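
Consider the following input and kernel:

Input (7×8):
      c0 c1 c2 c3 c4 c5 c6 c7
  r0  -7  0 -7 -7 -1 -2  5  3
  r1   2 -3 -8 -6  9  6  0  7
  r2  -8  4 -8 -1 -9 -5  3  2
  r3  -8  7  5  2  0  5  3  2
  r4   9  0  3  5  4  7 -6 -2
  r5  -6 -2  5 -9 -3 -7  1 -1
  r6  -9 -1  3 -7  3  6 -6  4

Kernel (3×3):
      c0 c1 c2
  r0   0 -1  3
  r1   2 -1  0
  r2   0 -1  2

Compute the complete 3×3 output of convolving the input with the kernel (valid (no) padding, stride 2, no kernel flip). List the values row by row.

-34 -23 40
-45 -15 -10
6 39 -42

Output[0,0]: The receptive field on the input at this output position is [-7 0 -7 / 2 -3 -8 / -8 4 -8]. Elementwise product with the kernel and sum: 0·-1 + -7·3 + 2·2 + -3·-1 + 4·-1 + -8·2.
Output[0,1]: The receptive field on the input at this output position is [-7 -7 -1 / -8 -6 9 / -8 -1 -9]. Elementwise product with the kernel and sum: -7·-1 + -1·3 + -8·2 + -6·-1 + -1·-1 + -9·2.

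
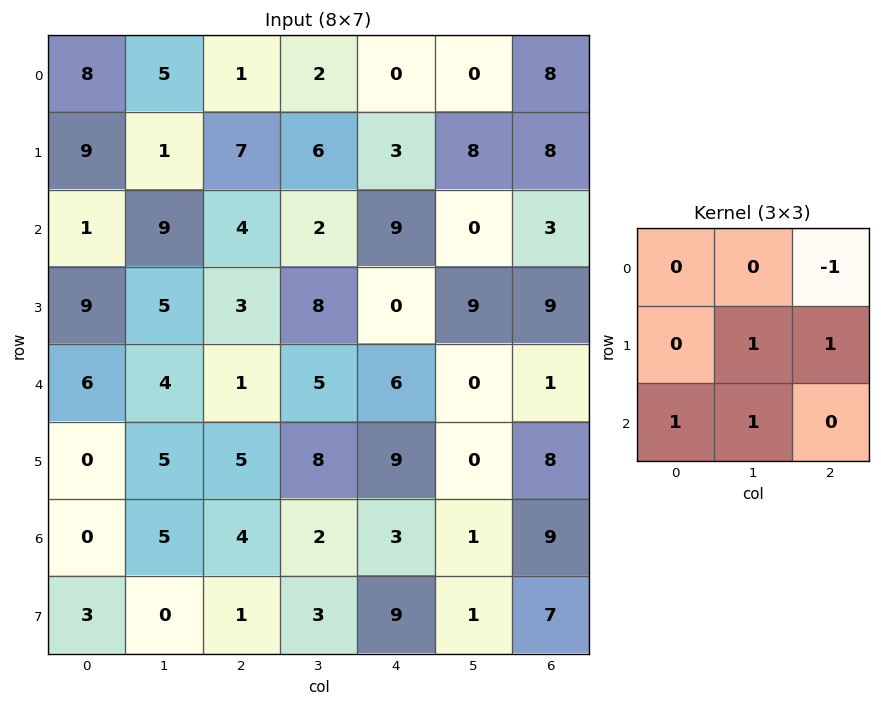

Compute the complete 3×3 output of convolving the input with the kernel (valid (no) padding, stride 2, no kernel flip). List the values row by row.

17 15 17
14 5 21
14 17 11

Output[0,0]: The receptive field on the input at this output position is [8 5 1 / 9 1 7 / 1 9 4]. Elementwise product with the kernel and sum: 1·-1 + 1·1 + 7·1 + 1·1 + 9·1.
Output[0,1]: The receptive field on the input at this output position is [1 2 0 / 7 6 3 / 4 2 9]. Elementwise product with the kernel and sum: 0·-1 + 6·1 + 3·1 + 4·1 + 2·1.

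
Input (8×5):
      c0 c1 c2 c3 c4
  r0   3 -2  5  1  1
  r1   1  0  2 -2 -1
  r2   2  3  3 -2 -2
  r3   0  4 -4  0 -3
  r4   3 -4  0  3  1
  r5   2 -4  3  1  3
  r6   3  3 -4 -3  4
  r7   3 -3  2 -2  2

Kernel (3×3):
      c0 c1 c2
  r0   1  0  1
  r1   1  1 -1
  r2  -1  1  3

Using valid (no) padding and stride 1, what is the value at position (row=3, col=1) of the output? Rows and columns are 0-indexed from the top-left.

7

The receptive field on the input at this output position is [4 -4 0 / -4 0 3 / -4 3 1]. Elementwise product with the kernel and sum: 4·1 + 0·1 + -4·1 + 0·1 + 3·-1 + -4·-1 + 3·1 + 1·3.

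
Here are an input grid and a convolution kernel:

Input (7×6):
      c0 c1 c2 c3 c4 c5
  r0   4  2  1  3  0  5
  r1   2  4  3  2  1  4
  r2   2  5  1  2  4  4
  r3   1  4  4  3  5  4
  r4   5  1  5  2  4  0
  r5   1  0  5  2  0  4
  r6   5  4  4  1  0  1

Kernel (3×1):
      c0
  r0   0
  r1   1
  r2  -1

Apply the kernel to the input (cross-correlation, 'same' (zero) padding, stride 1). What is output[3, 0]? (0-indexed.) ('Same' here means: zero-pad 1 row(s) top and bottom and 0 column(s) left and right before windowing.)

-4

The receptive field on the zero-padded input at this output position is [2 / 1 / 5]. Elementwise product with the kernel and sum: 1·1 + 5·-1.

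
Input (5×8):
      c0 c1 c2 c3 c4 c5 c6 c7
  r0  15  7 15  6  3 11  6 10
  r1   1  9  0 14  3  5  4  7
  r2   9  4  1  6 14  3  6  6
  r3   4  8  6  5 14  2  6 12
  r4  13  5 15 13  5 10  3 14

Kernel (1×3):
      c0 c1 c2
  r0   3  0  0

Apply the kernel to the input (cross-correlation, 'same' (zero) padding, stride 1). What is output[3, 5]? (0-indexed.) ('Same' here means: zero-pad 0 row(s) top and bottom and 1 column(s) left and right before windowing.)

The receptive field on the zero-padded input at this output position is [14 2 6]. Elementwise product with the kernel and sum: 14·3.

42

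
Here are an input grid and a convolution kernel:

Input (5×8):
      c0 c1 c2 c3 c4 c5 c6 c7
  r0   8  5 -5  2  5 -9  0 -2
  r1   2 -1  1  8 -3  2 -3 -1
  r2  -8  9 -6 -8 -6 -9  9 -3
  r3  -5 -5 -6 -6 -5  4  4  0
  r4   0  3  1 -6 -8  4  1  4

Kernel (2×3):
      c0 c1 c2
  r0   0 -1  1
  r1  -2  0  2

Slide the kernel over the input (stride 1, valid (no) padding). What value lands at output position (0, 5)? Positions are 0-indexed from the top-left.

-8

The receptive field on the input at this output position is [-9 0 -2 / 2 -3 -1]. Elementwise product with the kernel and sum: 0·-1 + -2·1 + 2·-2 + -1·2.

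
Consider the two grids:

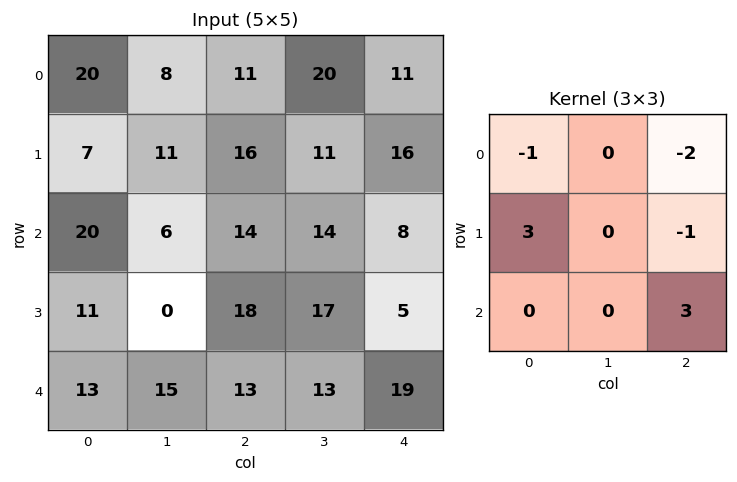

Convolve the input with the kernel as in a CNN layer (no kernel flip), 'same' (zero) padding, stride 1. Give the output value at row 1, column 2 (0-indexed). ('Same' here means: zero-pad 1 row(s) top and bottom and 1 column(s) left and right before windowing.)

16

The receptive field on the zero-padded input at this output position is [8 11 20 / 11 16 11 / 6 14 14]. Elementwise product with the kernel and sum: 8·-1 + 20·-2 + 11·3 + 11·-1 + 14·3.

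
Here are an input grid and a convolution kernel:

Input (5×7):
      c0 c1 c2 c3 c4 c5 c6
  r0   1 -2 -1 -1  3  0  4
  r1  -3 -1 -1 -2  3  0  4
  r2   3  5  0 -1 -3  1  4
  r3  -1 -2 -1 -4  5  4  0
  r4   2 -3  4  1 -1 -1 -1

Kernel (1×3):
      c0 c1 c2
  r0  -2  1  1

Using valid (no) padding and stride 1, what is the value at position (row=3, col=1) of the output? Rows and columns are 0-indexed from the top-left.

-1

The receptive field on the input at this output position is [-2 -1 -4]. Elementwise product with the kernel and sum: -2·-2 + -1·1 + -4·1.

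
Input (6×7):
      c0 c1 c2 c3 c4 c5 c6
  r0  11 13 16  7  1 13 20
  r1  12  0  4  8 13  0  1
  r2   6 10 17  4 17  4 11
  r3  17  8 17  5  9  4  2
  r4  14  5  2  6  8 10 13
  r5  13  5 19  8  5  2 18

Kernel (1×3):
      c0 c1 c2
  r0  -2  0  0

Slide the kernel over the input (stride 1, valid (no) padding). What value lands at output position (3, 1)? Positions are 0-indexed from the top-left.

-16

The receptive field on the input at this output position is [8 17 5]. Elementwise product with the kernel and sum: 8·-2.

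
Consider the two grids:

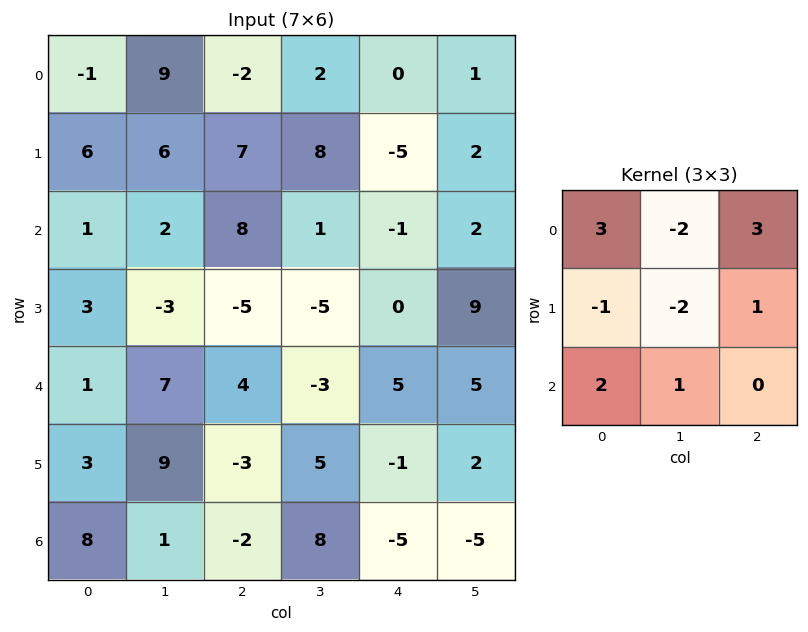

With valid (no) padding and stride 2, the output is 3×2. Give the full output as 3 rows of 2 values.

Output[0,0]: The receptive field on the input at this output position is [-1 9 -2 / 6 6 7 / 1 2 8]. Elementwise product with the kernel and sum: -1·3 + 9·-2 + -2·3 + 6·-1 + 6·-2 + 7·1 + 1·2 + 2·1.
Output[0,1]: The receptive field on the input at this output position is [-2 2 0 / 7 8 -5 / 8 1 -1]. Elementwise product with the kernel and sum: -2·3 + 2·-2 + 0·3 + 7·-1 + 8·-2 + -5·1 + 8·2 + 1·1.

-34 -21
30 39
-6 29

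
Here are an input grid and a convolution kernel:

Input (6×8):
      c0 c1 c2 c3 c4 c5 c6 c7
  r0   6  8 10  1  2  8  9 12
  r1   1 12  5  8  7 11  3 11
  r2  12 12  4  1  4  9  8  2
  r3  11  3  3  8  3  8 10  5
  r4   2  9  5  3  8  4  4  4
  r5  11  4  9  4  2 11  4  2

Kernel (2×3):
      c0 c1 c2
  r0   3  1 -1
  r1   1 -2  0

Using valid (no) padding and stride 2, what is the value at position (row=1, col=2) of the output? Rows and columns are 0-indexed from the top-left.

The receptive field on the input at this output position is [4 9 8 / 3 8 10]. Elementwise product with the kernel and sum: 4·3 + 9·1 + 8·-1 + 3·1 + 8·-2.

0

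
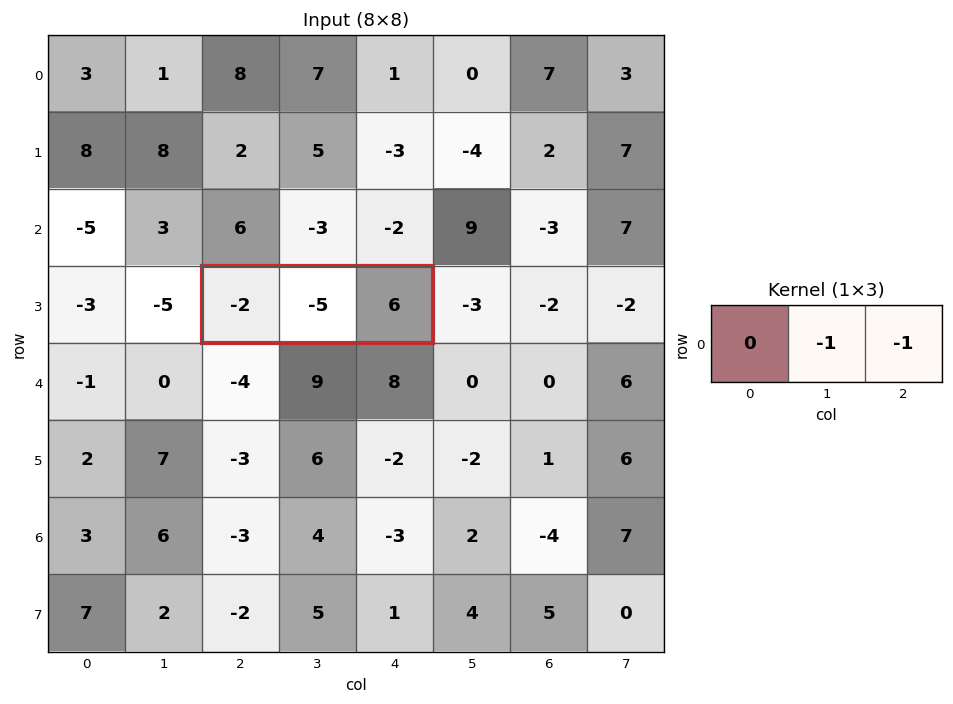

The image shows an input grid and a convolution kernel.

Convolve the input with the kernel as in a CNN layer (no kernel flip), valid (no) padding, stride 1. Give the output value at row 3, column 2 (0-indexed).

-1

The receptive field on the input at this output position is [-2 -5 6]. Elementwise product with the kernel and sum: -5·-1 + 6·-1.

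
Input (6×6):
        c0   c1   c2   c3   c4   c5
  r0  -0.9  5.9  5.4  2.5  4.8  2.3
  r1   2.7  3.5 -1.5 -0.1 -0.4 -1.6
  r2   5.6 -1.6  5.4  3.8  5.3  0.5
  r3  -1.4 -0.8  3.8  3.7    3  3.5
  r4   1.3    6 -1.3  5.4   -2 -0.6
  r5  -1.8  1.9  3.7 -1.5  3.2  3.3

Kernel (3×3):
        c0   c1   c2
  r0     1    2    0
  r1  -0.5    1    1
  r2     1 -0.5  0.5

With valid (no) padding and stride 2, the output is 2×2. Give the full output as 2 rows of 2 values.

20.65 16.8
3.75 12.8

Output[0,0]: The receptive field on the input at this output position is [-0.9 5.9 5.4 / 2.7 3.5 -1.5 / 5.6 -1.6 5.4]. Elementwise product with the kernel and sum: -0.9·1 + 5.9·2 + 2.7·-0.5 + 3.5·1 + -1.5·1 + 5.6·1 + -1.6·-0.5 + 5.4·0.5.
Output[0,1]: The receptive field on the input at this output position is [5.4 2.5 4.8 / -1.5 -0.1 -0.4 / 5.4 3.8 5.3]. Elementwise product with the kernel and sum: 5.4·1 + 2.5·2 + -1.5·-0.5 + -0.1·1 + -0.4·1 + 5.4·1 + 3.8·-0.5 + 5.3·0.5.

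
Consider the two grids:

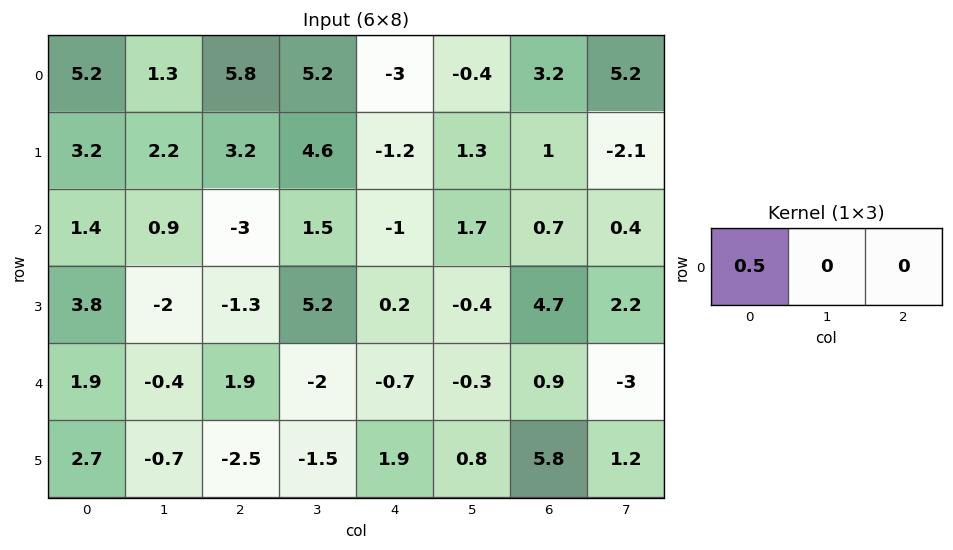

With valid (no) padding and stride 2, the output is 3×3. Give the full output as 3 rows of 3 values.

Output[0,0]: The receptive field on the input at this output position is [5.2 1.3 5.8]. Elementwise product with the kernel and sum: 5.2·0.5.

2.6 2.9 -1.5
0.7 -1.5 -0.5
0.95 0.95 -0.35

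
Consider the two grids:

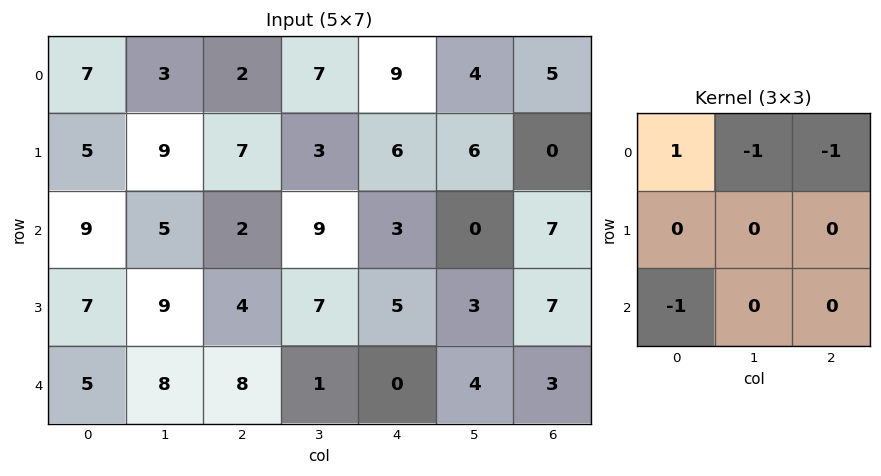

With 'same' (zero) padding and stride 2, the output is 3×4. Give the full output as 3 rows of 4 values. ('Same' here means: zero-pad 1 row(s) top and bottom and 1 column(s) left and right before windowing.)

0 -9 -3 -6
-14 -10 -16 3
-16 -2 -1 -4

Output[0,0]: The receptive field on the zero-padded input at this output position is [0 0 0 / 0 7 3 / 0 5 9]. Elementwise product with the kernel and sum: 0·1 + 0·-1 + 0·-1 + 0·-1.
Output[0,1]: The receptive field on the zero-padded input at this output position is [0 0 0 / 3 2 7 / 9 7 3]. Elementwise product with the kernel and sum: 0·1 + 0·-1 + 0·-1 + 9·-1.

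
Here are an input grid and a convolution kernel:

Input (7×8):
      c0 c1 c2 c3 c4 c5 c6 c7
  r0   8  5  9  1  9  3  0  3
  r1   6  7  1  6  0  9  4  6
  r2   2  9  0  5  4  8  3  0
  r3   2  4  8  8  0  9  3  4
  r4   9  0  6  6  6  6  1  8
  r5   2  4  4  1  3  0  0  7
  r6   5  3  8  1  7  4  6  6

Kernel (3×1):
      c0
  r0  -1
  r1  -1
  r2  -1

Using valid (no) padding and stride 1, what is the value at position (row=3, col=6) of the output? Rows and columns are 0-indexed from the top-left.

-4

The receptive field on the input at this output position is [3 / 1 / 0]. Elementwise product with the kernel and sum: 3·-1 + 1·-1 + 0·-1.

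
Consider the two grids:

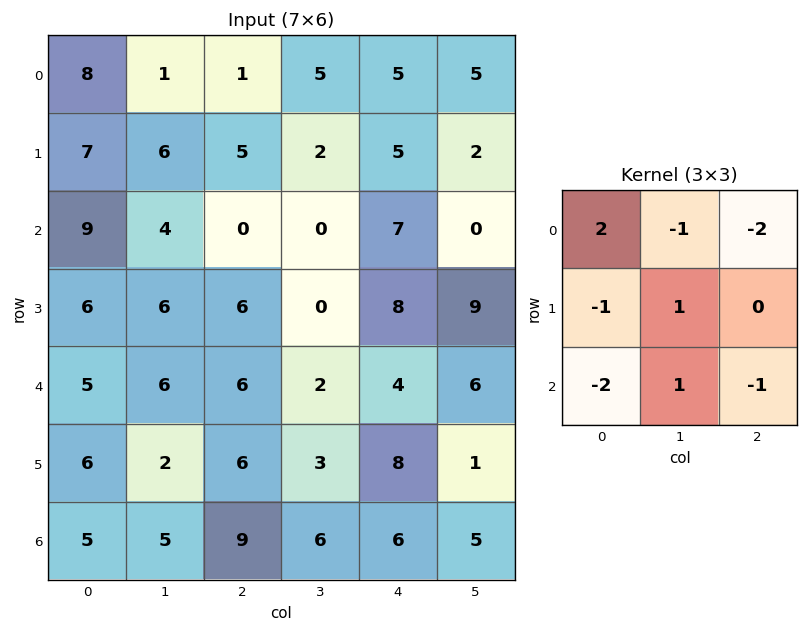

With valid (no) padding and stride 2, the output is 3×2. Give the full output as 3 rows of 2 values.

Output[0,0]: The receptive field on the input at this output position is [8 1 1 / 7 6 5 / 9 4 0]. Elementwise product with the kernel and sum: 8·2 + 1·-1 + 1·-2 + 7·-1 + 6·1 + 9·-2 + 4·1 + 0·-1.
Output[0,1]: The receptive field on the input at this output position is [1 5 5 / 5 2 5 / 0 0 7]. Elementwise product with the kernel and sum: 1·2 + 5·-1 + 5·-2 + 5·-1 + 2·1 + 0·-2 + 0·1 + 7·-1.

-2 -23
4 -34
-26 -19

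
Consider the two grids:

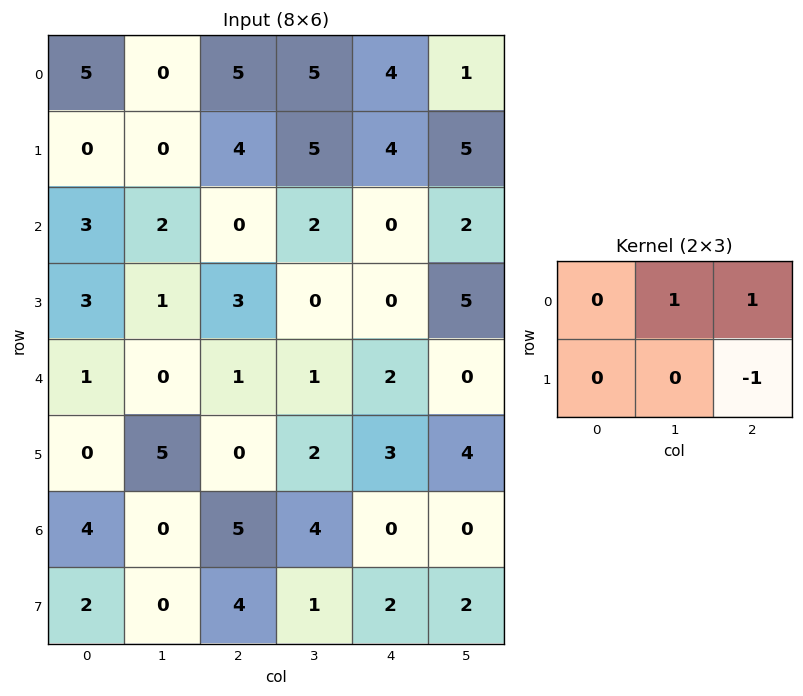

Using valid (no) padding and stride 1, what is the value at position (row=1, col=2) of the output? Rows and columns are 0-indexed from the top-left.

9

The receptive field on the input at this output position is [4 5 4 / 0 2 0]. Elementwise product with the kernel and sum: 5·1 + 4·1 + 0·-1.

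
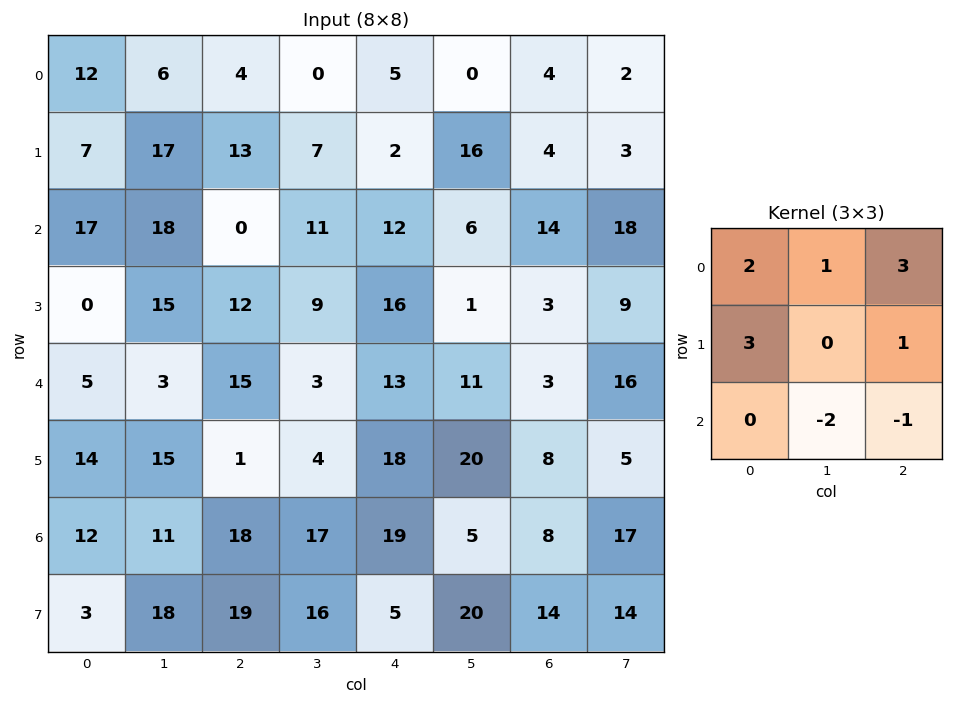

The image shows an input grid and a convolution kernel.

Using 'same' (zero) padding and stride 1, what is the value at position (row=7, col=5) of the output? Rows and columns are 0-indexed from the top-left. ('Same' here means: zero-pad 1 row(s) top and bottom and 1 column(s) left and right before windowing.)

The receptive field on the zero-padded input at this output position is [19 5 8 / 5 20 14 / 0 0 0]. Elementwise product with the kernel and sum: 19·2 + 5·1 + 8·3 + 5·3 + 14·1 + 0·-2 + 0·-1.

96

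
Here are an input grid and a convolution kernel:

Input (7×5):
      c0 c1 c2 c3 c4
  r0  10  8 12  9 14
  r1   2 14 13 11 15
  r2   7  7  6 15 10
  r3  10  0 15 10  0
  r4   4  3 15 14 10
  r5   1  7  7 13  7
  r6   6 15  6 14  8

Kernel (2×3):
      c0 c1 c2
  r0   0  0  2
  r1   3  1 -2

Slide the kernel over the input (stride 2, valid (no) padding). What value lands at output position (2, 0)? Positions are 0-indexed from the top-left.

The receptive field on the input at this output position is [4 3 15 / 1 7 7]. Elementwise product with the kernel and sum: 15·2 + 1·3 + 7·1 + 7·-2.

26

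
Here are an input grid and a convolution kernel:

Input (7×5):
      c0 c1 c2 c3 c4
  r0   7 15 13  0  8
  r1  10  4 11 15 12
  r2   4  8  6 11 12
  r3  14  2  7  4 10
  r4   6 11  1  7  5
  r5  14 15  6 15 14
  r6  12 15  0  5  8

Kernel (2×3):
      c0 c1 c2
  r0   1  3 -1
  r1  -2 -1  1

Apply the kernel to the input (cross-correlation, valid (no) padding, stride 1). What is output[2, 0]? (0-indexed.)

The receptive field on the input at this output position is [4 8 6 / 14 2 7]. Elementwise product with the kernel and sum: 4·1 + 8·3 + 6·-1 + 14·-2 + 2·-1 + 7·1.

-1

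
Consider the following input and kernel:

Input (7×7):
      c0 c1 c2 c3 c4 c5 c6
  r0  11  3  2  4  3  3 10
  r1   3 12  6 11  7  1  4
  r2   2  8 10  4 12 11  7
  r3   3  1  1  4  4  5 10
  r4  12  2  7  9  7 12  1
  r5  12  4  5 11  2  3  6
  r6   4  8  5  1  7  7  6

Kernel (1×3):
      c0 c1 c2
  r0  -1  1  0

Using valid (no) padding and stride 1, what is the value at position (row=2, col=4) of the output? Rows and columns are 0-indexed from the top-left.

-1

The receptive field on the input at this output position is [12 11 7]. Elementwise product with the kernel and sum: 12·-1 + 11·1.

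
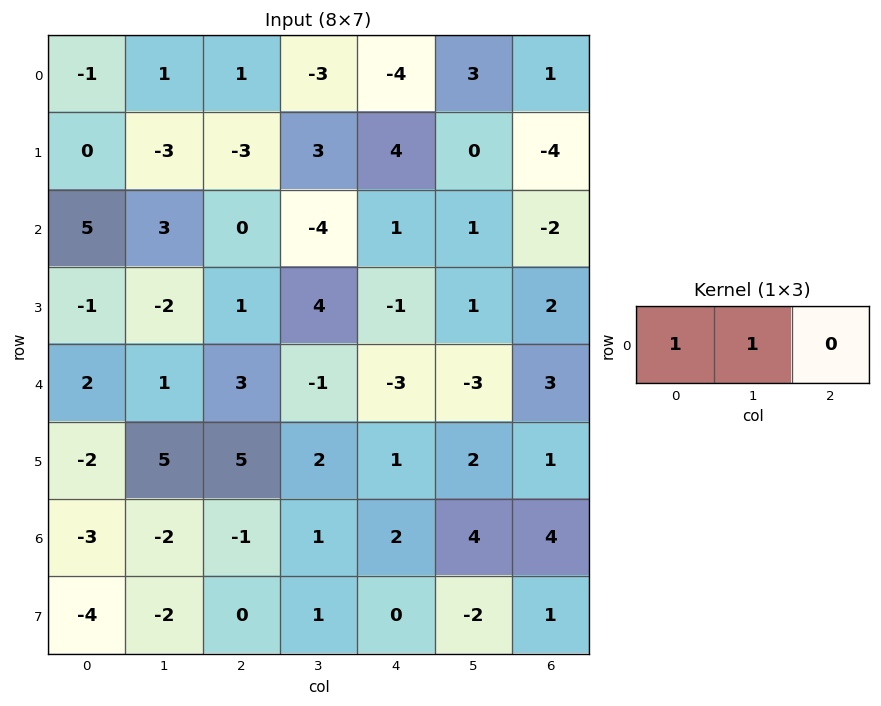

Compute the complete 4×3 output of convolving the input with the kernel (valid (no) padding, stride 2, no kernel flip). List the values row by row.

Output[0,0]: The receptive field on the input at this output position is [-1 1 1]. Elementwise product with the kernel and sum: -1·1 + 1·1.

0 -2 -1
8 -4 2
3 2 -6
-5 0 6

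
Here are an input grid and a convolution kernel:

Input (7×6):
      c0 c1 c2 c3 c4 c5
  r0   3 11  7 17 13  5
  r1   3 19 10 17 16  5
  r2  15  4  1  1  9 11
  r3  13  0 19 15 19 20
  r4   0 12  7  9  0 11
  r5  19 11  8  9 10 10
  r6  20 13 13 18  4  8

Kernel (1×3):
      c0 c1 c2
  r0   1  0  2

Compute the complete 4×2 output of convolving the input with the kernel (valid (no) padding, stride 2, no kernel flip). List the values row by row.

Output[0,0]: The receptive field on the input at this output position is [3 11 7]. Elementwise product with the kernel and sum: 3·1 + 7·2.

17 33
17 19
14 7
46 21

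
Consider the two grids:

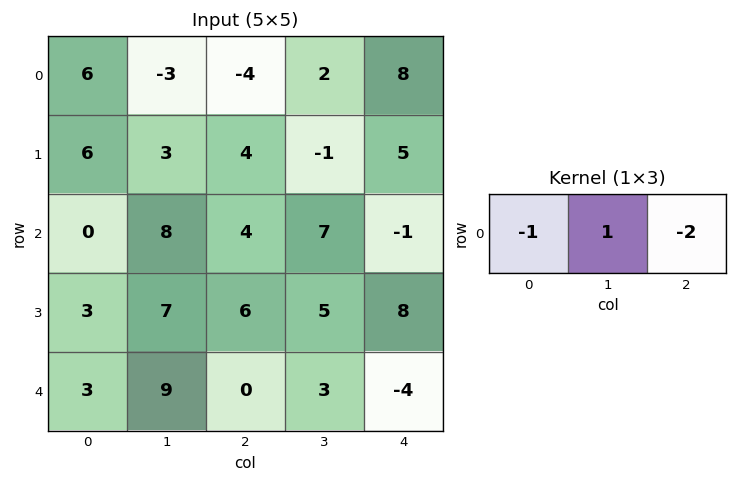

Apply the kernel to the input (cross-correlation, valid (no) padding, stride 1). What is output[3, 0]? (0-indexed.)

The receptive field on the input at this output position is [3 7 6]. Elementwise product with the kernel and sum: 3·-1 + 7·1 + 6·-2.

-8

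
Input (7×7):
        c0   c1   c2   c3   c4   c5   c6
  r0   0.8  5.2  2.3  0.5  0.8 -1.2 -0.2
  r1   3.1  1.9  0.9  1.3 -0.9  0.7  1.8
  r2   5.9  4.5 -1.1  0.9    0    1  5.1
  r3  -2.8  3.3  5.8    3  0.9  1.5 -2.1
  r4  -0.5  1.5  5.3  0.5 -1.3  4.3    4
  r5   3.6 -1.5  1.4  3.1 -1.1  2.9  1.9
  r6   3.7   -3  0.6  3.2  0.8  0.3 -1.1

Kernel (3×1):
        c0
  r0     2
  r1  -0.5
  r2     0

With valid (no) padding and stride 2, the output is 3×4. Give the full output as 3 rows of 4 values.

Output[0,0]: The receptive field on the input at this output position is [0.8 / 3.1 / 5.9]. Elementwise product with the kernel and sum: 0.8·2 + 3.1·-0.5.

0.05 4.15 2.05 -1.3
13.2 -5.1 -0.45 11.25
-2.8 9.9 -2.05 7.05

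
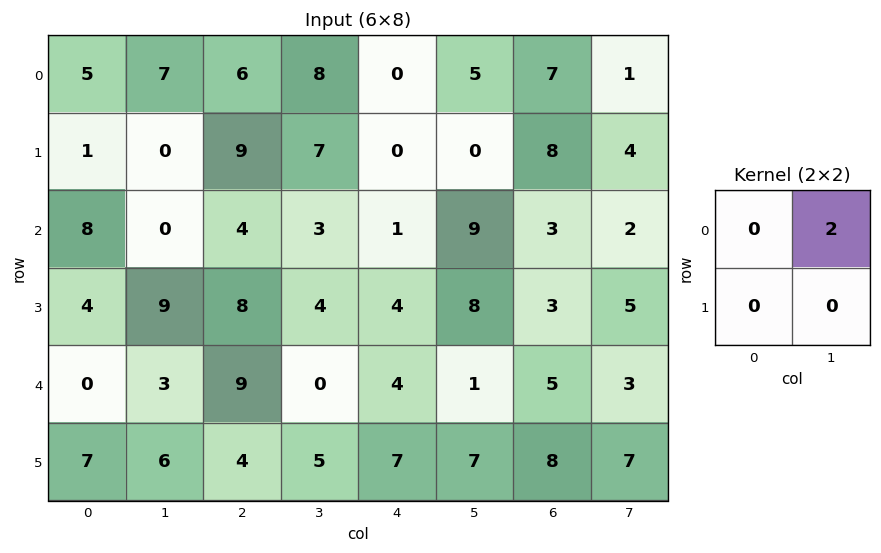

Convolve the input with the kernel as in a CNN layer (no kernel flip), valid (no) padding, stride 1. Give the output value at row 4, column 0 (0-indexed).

6

The receptive field on the input at this output position is [0 3 / 7 6]. Elementwise product with the kernel and sum: 3·2.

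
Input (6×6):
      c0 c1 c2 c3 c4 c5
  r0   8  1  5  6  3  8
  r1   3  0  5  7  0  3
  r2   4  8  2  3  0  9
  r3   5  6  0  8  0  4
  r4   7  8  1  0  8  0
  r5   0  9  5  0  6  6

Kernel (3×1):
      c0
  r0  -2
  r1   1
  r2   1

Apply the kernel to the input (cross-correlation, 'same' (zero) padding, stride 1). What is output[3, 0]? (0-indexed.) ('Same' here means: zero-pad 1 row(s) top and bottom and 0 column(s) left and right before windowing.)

4

The receptive field on the zero-padded input at this output position is [4 / 5 / 7]. Elementwise product with the kernel and sum: 4·-2 + 5·1 + 7·1.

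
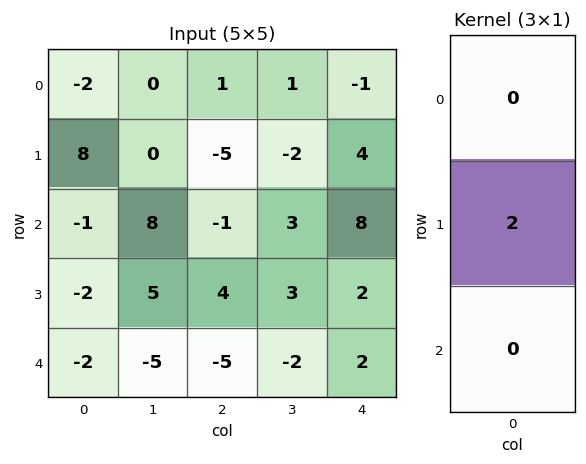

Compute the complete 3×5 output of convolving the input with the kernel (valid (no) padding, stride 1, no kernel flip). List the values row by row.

16 0 -10 -4 8
-2 16 -2 6 16
-4 10 8 6 4

Output[0,0]: The receptive field on the input at this output position is [-2 / 8 / -1]. Elementwise product with the kernel and sum: 8·2.
Output[0,1]: The receptive field on the input at this output position is [0 / 0 / 8]. Elementwise product with the kernel and sum: 0·2.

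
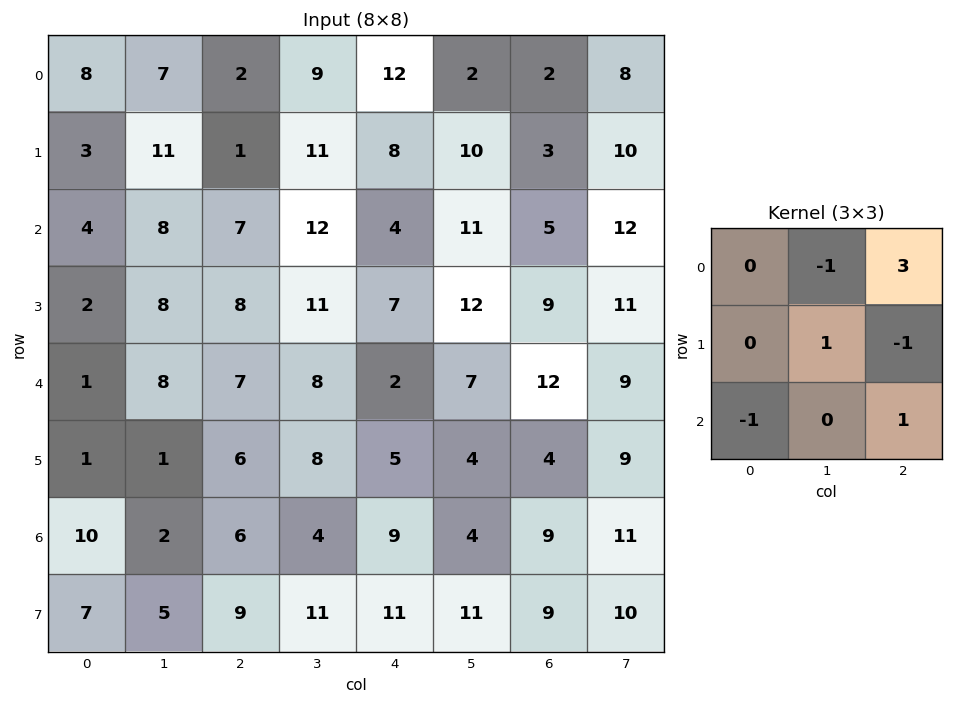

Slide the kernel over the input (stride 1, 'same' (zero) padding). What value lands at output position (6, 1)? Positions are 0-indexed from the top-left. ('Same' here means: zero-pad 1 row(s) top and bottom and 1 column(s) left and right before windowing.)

The receptive field on the zero-padded input at this output position is [1 1 6 / 10 2 6 / 7 5 9]. Elementwise product with the kernel and sum: 1·-1 + 6·3 + 2·1 + 6·-1 + 7·-1 + 9·1.

15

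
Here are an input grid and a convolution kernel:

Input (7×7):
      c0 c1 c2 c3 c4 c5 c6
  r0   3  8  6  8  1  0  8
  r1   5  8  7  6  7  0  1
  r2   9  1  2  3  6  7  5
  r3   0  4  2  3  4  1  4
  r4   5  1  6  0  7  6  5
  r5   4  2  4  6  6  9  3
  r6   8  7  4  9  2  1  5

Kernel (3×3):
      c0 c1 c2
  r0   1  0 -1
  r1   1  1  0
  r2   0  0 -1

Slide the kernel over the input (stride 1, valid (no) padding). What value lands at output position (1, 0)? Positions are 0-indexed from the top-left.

6

The receptive field on the input at this output position is [5 8 7 / 9 1 2 / 0 4 2]. Elementwise product with the kernel and sum: 5·1 + 7·-1 + 9·1 + 1·1 + 2·-1.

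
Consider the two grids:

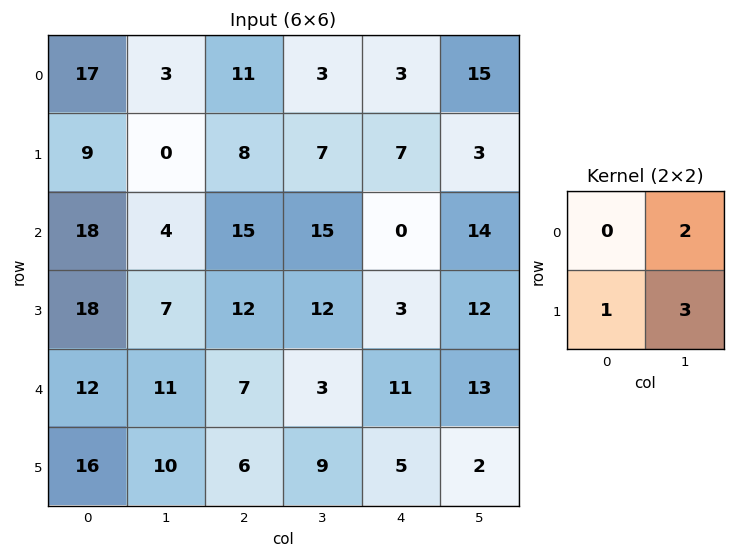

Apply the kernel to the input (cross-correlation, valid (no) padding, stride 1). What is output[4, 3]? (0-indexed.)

46

The receptive field on the input at this output position is [3 11 / 9 5]. Elementwise product with the kernel and sum: 11·2 + 9·1 + 5·3.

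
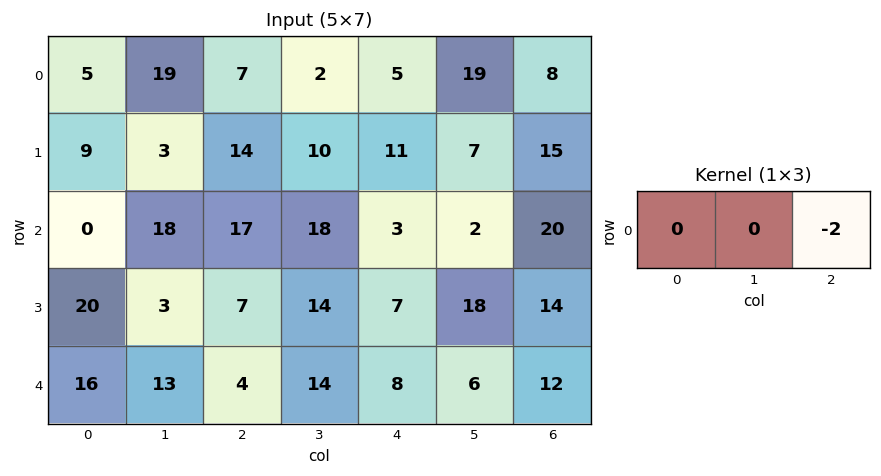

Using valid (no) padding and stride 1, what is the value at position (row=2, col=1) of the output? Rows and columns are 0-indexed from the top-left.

-36

The receptive field on the input at this output position is [18 17 18]. Elementwise product with the kernel and sum: 18·-2.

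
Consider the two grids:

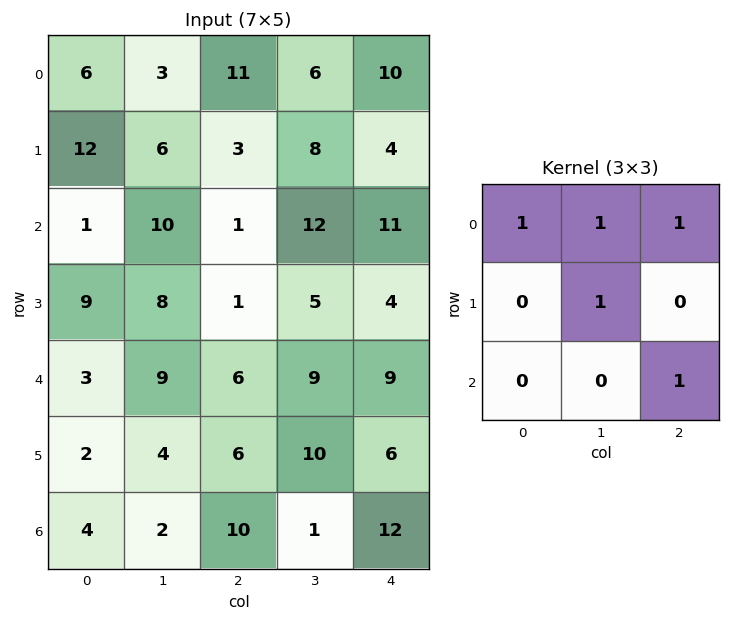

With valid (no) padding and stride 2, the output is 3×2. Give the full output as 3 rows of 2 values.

27 46
26 38
32 46

Output[0,0]: The receptive field on the input at this output position is [6 3 11 / 12 6 3 / 1 10 1]. Elementwise product with the kernel and sum: 6·1 + 3·1 + 11·1 + 6·1 + 1·1.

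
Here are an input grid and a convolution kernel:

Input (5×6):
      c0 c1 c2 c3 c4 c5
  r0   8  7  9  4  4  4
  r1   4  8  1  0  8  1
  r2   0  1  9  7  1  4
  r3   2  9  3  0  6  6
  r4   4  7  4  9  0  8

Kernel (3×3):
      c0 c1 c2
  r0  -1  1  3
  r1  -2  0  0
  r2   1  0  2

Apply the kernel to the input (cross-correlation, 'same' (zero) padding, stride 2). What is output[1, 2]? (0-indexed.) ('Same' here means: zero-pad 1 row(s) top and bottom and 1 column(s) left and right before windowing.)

The receptive field on the zero-padded input at this output position is [0 8 1 / 7 1 4 / 0 6 6]. Elementwise product with the kernel and sum: 0·-1 + 8·1 + 1·3 + 7·-2 + 0·1 + 6·2.

9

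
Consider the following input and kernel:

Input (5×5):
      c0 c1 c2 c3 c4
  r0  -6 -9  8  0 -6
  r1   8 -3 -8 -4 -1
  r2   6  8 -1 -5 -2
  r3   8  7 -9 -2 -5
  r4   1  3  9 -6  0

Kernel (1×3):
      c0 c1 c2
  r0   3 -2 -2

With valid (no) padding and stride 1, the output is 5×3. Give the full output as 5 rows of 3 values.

Output[0,0]: The receptive field on the input at this output position is [-6 -9 8]. Elementwise product with the kernel and sum: -6·3 + -9·-2 + 8·-2.

-16 -43 36
46 15 -14
4 36 11
28 43 -13
-21 3 39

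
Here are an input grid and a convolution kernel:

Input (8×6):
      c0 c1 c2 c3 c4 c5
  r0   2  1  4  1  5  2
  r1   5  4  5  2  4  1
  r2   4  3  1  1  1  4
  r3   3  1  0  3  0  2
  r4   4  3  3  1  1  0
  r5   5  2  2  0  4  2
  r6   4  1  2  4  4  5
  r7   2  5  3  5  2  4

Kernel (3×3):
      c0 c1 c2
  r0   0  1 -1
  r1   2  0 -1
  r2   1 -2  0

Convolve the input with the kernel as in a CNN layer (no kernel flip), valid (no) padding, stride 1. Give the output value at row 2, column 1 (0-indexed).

-4

The receptive field on the input at this output position is [3 1 1 / 1 0 3 / 3 3 1]. Elementwise product with the kernel and sum: 1·1 + 1·-1 + 1·2 + 3·-1 + 3·1 + 3·-2.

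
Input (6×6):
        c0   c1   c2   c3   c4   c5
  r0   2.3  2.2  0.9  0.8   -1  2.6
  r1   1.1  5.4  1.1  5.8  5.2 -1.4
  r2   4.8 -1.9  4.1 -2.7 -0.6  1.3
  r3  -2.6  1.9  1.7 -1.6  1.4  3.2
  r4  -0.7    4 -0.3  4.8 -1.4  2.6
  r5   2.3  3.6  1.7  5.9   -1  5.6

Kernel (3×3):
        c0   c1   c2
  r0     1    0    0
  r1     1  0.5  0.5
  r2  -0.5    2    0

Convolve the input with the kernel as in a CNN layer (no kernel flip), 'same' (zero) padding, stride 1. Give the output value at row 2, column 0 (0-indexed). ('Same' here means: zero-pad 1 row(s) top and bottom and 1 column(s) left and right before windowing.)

-3.75

The receptive field on the zero-padded input at this output position is [0 1.1 5.4 / 0 4.8 -1.9 / 0 -2.6 1.9]. Elementwise product with the kernel and sum: 0·1 + 0·1 + 4.8·0.5 + -1.9·0.5 + 0·-0.5 + -2.6·2.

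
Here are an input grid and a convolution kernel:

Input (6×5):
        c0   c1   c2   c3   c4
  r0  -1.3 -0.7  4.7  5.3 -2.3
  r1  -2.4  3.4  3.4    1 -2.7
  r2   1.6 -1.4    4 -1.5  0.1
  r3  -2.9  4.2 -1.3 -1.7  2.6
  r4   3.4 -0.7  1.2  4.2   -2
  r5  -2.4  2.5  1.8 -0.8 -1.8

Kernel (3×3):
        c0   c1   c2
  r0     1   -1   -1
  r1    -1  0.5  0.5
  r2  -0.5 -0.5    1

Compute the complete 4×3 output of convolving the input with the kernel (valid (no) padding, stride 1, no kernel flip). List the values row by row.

Output[0,0]: The receptive field on the input at this output position is [-1.3 -0.7 4.7 / -2.4 3.4 3.4 / 1.6 -1.4 4]. Elementwise product with the kernel and sum: -1.3·1 + -0.7·-1 + 4.7·-1 + -2.4·-1 + 3.4·0.5 + 3.4·0.5 + 1.6·-0.5 + -1.4·-0.5 + 4·1.
Output[0,1]: The receptive field on the input at this output position is [-0.7 4.7 5.3 / 3.4 3.4 1 / -1.4 4 -1.5]. Elementwise product with the kernel and sum: -0.7·1 + 4.7·-1 + 5.3·-1 + 3.4·-1 + 3.4·0.5 + 1·0.5 + -1.4·-0.5 + 4·-0.5 + -1.5·1.

4.4 -14.7 -3.7
-11.45 -1.5 4.5
3.2 -5.65 2.45
-7.2 7.65 -4.6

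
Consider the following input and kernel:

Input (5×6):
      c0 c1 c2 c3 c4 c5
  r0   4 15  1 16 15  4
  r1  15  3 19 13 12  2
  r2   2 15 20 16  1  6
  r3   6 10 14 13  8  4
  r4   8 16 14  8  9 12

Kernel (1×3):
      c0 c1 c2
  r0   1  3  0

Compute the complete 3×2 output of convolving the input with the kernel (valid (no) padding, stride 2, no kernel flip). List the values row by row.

Output[0,0]: The receptive field on the input at this output position is [4 15 1]. Elementwise product with the kernel and sum: 4·1 + 15·3.

49 49
47 68
56 38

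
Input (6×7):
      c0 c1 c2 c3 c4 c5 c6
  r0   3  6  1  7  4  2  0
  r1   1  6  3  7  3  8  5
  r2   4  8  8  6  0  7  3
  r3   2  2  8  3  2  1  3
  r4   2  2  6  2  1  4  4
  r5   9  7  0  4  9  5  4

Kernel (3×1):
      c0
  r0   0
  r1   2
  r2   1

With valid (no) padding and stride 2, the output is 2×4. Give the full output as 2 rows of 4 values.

6 14 6 13
6 22 5 10

Output[0,0]: The receptive field on the input at this output position is [3 / 1 / 4]. Elementwise product with the kernel and sum: 1·2 + 4·1.
Output[0,1]: The receptive field on the input at this output position is [1 / 3 / 8]. Elementwise product with the kernel and sum: 3·2 + 8·1.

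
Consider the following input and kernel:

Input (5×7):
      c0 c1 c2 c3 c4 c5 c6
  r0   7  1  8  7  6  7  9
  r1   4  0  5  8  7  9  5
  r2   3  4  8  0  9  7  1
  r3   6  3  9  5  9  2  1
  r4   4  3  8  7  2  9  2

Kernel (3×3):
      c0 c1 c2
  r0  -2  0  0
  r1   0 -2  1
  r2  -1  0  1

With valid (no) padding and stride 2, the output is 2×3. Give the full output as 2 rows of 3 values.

Output[0,0]: The receptive field on the input at this output position is [7 1 8 / 4 0 5 / 3 4 8]. Elementwise product with the kernel and sum: 7·-2 + 0·-2 + 5·1 + 3·-1 + 8·1.

-4 -24 -33
1 -23 -21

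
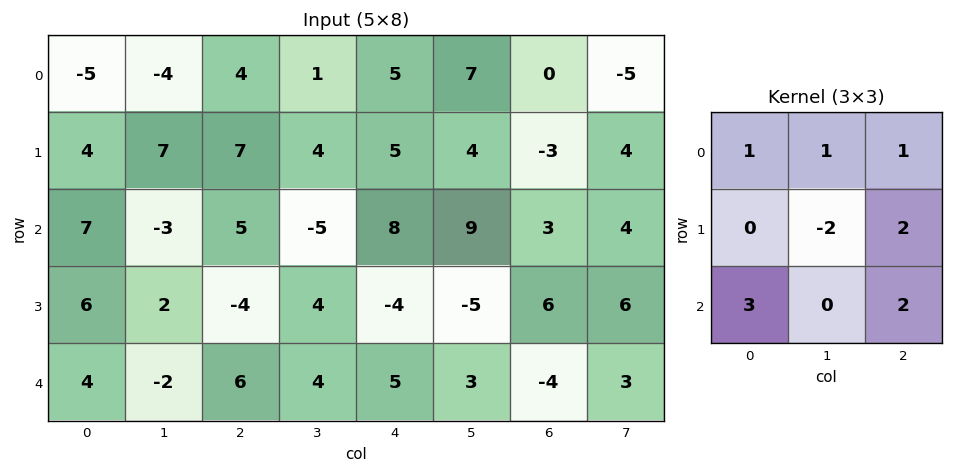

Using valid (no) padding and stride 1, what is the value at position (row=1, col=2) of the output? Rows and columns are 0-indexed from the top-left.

22

The receptive field on the input at this output position is [7 4 5 / 5 -5 8 / -4 4 -4]. Elementwise product with the kernel and sum: 7·1 + 4·1 + 5·1 + -5·-2 + 8·2 + -4·3 + -4·2.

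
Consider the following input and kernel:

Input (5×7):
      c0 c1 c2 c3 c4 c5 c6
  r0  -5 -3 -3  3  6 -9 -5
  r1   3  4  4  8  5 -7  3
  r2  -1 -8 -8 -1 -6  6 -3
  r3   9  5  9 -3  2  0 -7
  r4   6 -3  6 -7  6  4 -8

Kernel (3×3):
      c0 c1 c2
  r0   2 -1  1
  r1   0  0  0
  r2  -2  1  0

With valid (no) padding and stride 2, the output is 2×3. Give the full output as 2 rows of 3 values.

Output[0,0]: The receptive field on the input at this output position is [-5 -3 -3 / 3 4 4 / -1 -8 -8]. Elementwise product with the kernel and sum: -5·2 + -3·-1 + -3·1 + -1·-2 + -8·1.
Output[0,1]: The receptive field on the input at this output position is [-3 3 6 / 4 8 5 / -8 -1 -6]. Elementwise product with the kernel and sum: -3·2 + 3·-1 + 6·1 + -8·-2 + -1·1.

-16 12 34
-17 -40 -29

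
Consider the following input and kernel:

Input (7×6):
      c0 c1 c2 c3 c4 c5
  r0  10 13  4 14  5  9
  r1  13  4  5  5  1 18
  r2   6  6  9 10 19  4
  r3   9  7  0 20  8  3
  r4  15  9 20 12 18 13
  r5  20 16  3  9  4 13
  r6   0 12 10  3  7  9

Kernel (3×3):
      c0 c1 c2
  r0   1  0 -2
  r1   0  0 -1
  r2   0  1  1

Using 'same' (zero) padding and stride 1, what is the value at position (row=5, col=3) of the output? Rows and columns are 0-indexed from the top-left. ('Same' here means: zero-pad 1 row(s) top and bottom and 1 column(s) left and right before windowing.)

-10

The receptive field on the zero-padded input at this output position is [20 12 18 / 3 9 4 / 10 3 7]. Elementwise product with the kernel and sum: 20·1 + 18·-2 + 4·-1 + 3·1 + 7·1.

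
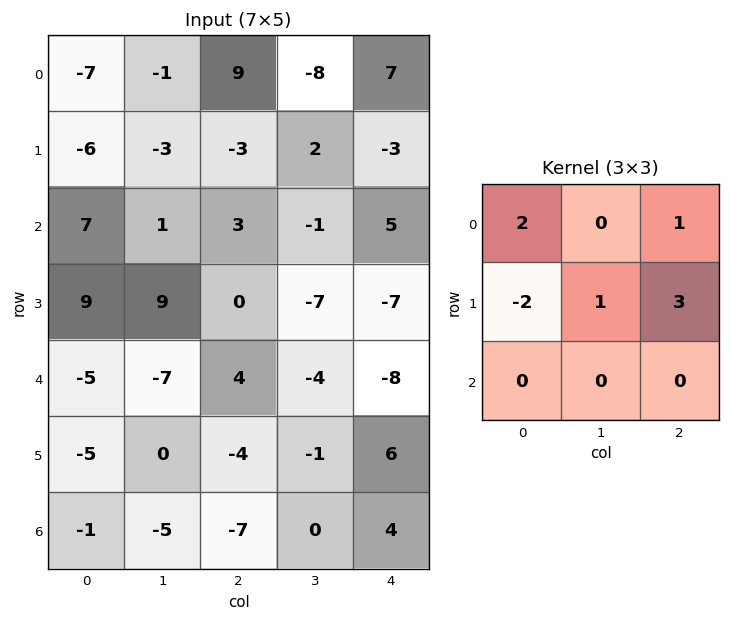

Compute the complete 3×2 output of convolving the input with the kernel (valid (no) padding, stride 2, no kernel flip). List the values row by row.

Output[0,0]: The receptive field on the input at this output position is [-7 -1 9 / -6 -3 -3 / 7 1 3]. Elementwise product with the kernel and sum: -7·2 + 9·1 + -6·-2 + -3·1 + -3·3.

-5 24
8 -17
-8 25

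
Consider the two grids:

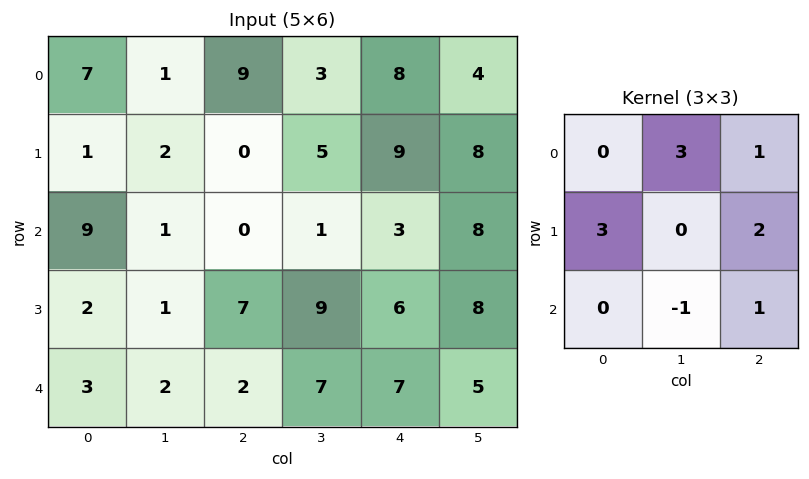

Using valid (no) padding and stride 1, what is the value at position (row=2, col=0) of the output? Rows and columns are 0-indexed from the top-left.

23

The receptive field on the input at this output position is [9 1 0 / 2 1 7 / 3 2 2]. Elementwise product with the kernel and sum: 1·3 + 0·1 + 2·3 + 7·2 + 2·-1 + 2·1.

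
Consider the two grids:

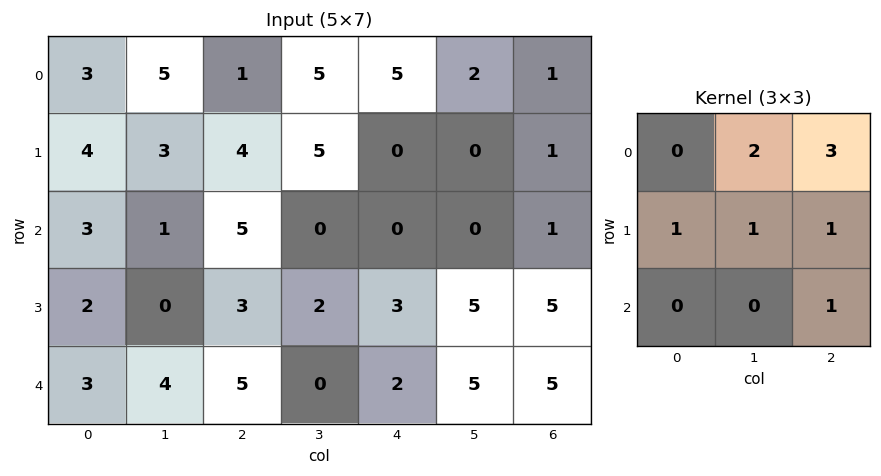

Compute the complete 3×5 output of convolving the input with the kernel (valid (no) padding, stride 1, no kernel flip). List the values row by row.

29 29 34 21 9
30 31 18 5 9
27 15 10 15 21

Output[0,0]: The receptive field on the input at this output position is [3 5 1 / 4 3 4 / 3 1 5]. Elementwise product with the kernel and sum: 5·2 + 1·3 + 4·1 + 3·1 + 4·1 + 5·1.
Output[0,1]: The receptive field on the input at this output position is [5 1 5 / 3 4 5 / 1 5 0]. Elementwise product with the kernel and sum: 1·2 + 5·3 + 3·1 + 4·1 + 5·1 + 0·1.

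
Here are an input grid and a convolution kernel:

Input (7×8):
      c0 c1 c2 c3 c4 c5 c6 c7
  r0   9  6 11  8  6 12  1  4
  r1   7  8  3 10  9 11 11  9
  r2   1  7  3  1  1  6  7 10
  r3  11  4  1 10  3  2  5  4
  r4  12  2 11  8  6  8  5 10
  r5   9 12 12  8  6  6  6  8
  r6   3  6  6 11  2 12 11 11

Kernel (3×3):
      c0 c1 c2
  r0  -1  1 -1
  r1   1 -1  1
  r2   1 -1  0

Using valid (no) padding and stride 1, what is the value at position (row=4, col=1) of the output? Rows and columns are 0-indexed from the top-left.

9

The receptive field on the input at this output position is [2 11 8 / 12 12 8 / 6 6 11]. Elementwise product with the kernel and sum: 2·-1 + 11·1 + 8·-1 + 12·1 + 12·-1 + 8·1 + 6·1 + 6·-1.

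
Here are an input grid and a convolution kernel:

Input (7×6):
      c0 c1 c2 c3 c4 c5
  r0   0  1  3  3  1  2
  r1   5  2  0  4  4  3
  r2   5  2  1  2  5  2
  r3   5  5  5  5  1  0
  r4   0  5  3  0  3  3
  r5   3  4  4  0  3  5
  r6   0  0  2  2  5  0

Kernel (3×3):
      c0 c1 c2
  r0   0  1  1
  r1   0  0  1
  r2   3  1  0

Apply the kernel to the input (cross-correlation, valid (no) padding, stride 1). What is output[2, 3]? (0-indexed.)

10

The receptive field on the input at this output position is [2 5 2 / 5 1 0 / 0 3 3]. Elementwise product with the kernel and sum: 5·1 + 2·1 + 0·1 + 0·3 + 3·1.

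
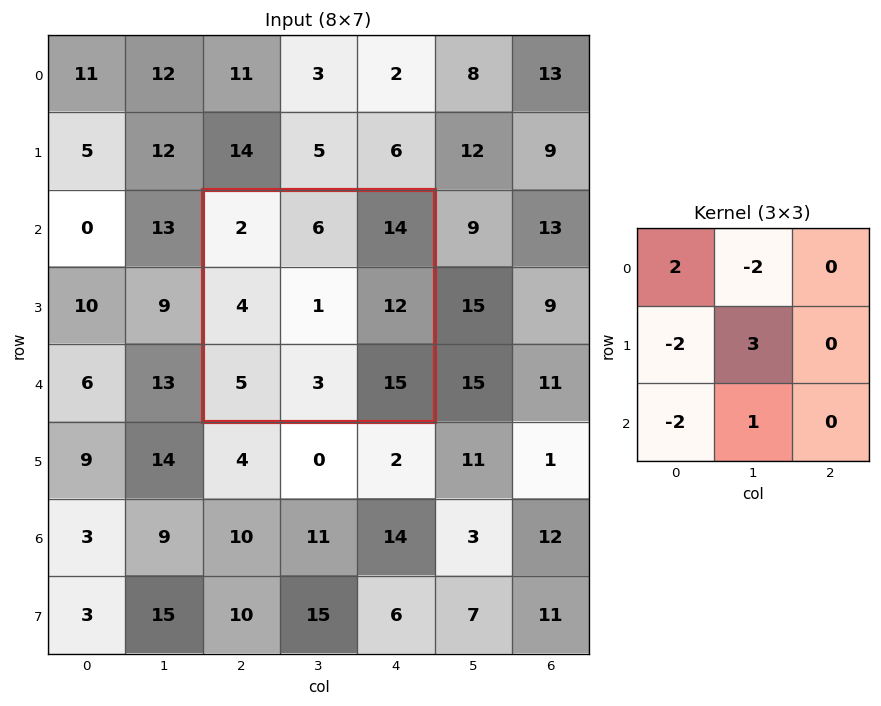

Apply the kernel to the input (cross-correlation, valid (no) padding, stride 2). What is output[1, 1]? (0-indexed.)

-20

The receptive field on the input at this output position is [2 6 14 / 4 1 12 / 5 3 15]. Elementwise product with the kernel and sum: 2·2 + 6·-2 + 4·-2 + 1·3 + 5·-2 + 3·1.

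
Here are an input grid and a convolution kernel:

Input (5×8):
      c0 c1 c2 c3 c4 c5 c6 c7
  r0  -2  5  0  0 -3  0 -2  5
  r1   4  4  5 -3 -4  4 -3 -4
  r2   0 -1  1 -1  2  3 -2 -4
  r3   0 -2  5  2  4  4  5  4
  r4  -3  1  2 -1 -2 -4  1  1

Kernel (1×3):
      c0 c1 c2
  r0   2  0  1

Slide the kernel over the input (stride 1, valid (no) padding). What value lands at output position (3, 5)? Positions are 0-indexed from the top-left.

The receptive field on the input at this output position is [4 5 4]. Elementwise product with the kernel and sum: 4·2 + 4·1.

12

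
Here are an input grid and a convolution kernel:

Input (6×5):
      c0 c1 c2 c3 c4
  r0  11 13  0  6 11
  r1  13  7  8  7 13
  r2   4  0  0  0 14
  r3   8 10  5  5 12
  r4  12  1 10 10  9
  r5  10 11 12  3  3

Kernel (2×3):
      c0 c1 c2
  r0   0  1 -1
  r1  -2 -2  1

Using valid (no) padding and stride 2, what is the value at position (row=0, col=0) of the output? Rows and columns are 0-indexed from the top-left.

-19

The receptive field on the input at this output position is [11 13 0 / 13 7 8]. Elementwise product with the kernel and sum: 13·1 + 0·-1 + 13·-2 + 7·-2 + 8·1.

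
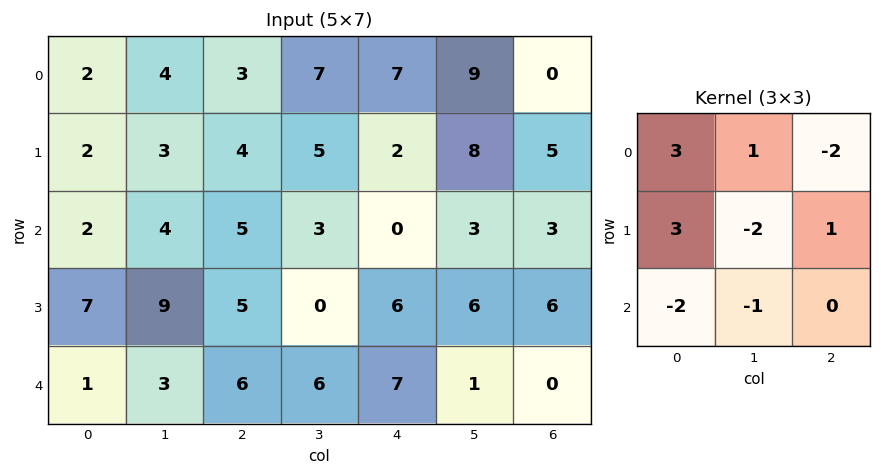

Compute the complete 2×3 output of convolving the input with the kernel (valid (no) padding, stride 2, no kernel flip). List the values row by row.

0 -7 22
3 21 -6

Output[0,0]: The receptive field on the input at this output position is [2 4 3 / 2 3 4 / 2 4 5]. Elementwise product with the kernel and sum: 2·3 + 4·1 + 3·-2 + 2·3 + 3·-2 + 4·1 + 2·-2 + 4·-1.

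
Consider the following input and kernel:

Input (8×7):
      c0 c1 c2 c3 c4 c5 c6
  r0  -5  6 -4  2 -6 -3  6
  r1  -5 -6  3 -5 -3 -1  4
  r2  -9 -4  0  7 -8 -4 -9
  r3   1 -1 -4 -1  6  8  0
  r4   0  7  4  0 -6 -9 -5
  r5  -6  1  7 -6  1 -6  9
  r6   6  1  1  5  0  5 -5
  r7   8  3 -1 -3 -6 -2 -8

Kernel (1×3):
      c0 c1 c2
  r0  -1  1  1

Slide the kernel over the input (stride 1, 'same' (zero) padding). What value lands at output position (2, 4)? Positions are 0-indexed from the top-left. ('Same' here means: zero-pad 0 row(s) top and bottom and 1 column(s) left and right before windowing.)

The receptive field on the zero-padded input at this output position is [7 -8 -4]. Elementwise product with the kernel and sum: 7·-1 + -8·1 + -4·1.

-19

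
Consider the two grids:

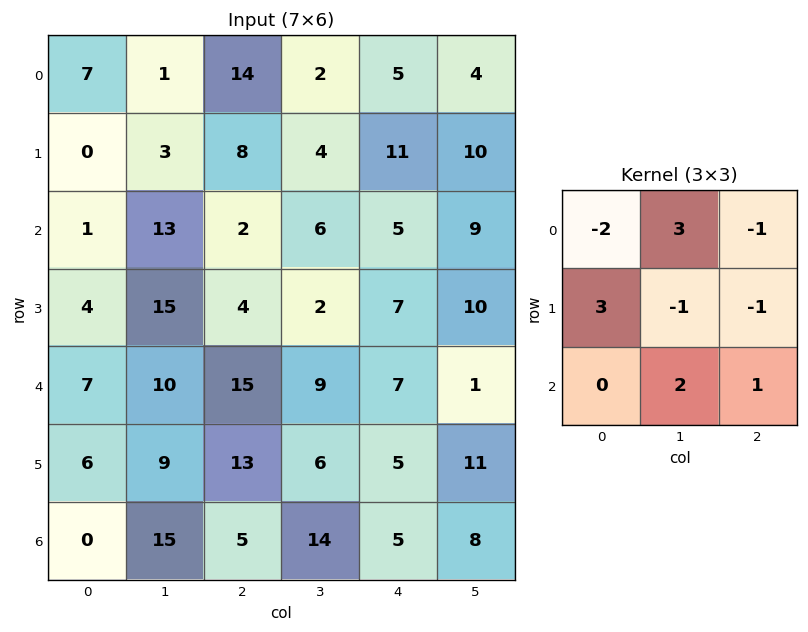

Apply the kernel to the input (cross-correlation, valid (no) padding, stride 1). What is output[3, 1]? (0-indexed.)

The receptive field on the input at this output position is [15 4 2 / 10 15 9 / 9 13 6]. Elementwise product with the kernel and sum: 15·-2 + 4·3 + 2·-1 + 10·3 + 15·-1 + 9·-1 + 13·2 + 6·1.

18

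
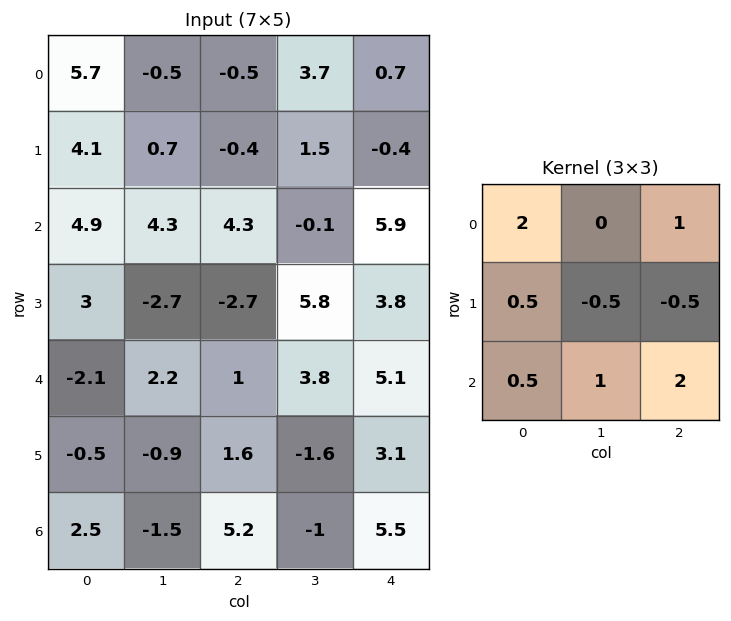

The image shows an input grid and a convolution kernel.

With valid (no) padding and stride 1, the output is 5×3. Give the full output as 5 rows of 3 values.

Output[0,0]: The receptive field on the input at this output position is [5.7 -0.5 -0.5 / 4.1 0.7 -0.4 / 4.9 4.3 4.3]. Elementwise product with the kernel and sum: 5.7·2 + -0.5·1 + 4.1·0.5 + 0.7·-0.5 + -0.4·-0.5 + 4.9·0.5 + 4.3·1 + 4.3·2.
Output[0,1]: The receptive field on the input at this output position is [-0.5 -0.5 3.7 / 0.7 -0.4 1.5 / 4.3 4.3 -0.1]. Elementwise product with the kernel and sum: -0.5·2 + 3.7·1 + 0.7·0.5 + -0.4·-0.5 + 1.5·-0.5 + 4.3·0.5 + 4.3·1 + -0.1·2.

28.15 8.75 12.8
-0.65 10.5 10.1
21.45 15.3 22.85
2.7 -2.95 -0.15
6.35 10.2 19.75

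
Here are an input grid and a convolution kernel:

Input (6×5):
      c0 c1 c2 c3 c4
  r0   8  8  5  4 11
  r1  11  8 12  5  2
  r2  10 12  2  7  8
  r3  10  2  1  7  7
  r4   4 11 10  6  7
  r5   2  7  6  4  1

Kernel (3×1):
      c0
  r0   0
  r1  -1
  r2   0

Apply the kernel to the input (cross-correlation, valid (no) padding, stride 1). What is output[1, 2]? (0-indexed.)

The receptive field on the input at this output position is [12 / 2 / 1]. Elementwise product with the kernel and sum: 2·-1.

-2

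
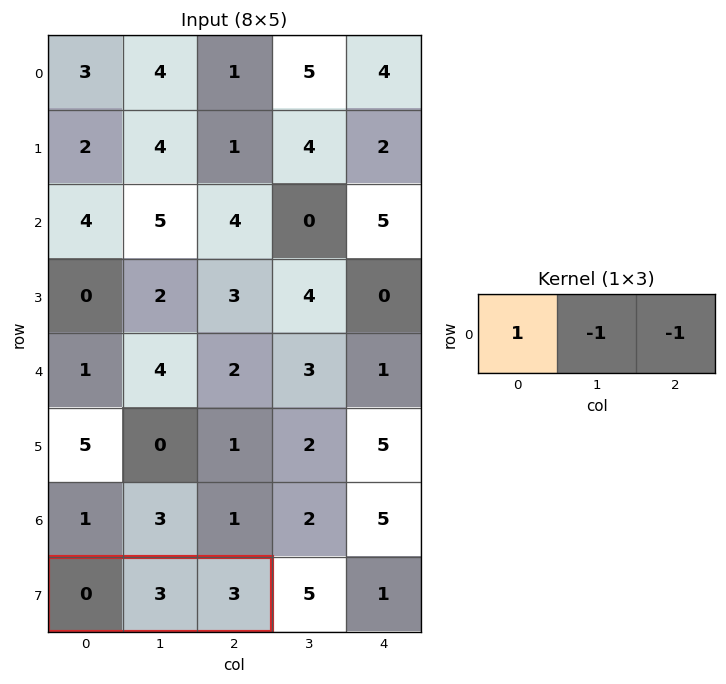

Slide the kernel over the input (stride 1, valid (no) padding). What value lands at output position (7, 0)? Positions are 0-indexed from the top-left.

-6

The receptive field on the input at this output position is [0 3 3]. Elementwise product with the kernel and sum: 0·1 + 3·-1 + 3·-1.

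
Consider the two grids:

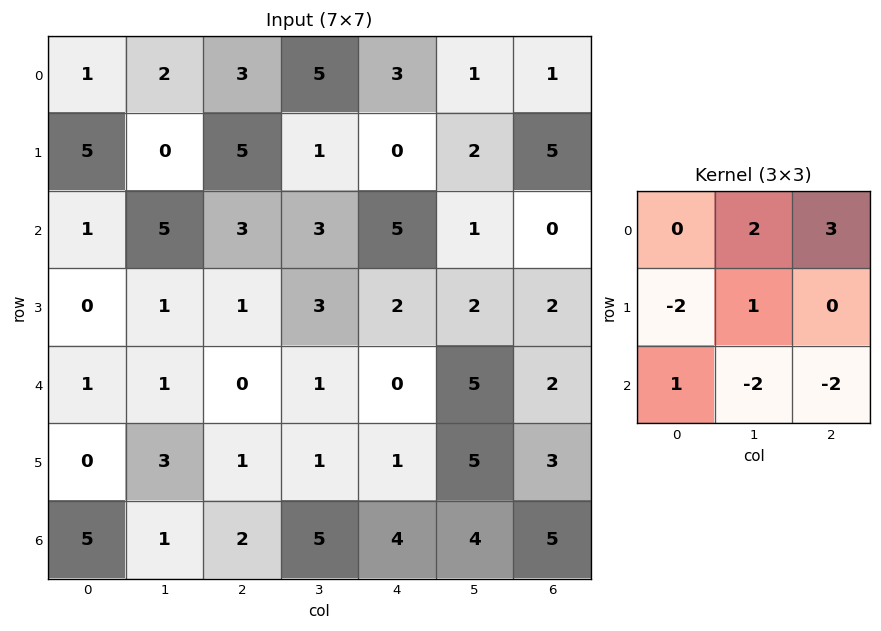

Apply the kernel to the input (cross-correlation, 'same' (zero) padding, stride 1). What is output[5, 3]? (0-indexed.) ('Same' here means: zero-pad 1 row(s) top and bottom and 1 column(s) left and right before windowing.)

The receptive field on the zero-padded input at this output position is [0 1 0 / 1 1 1 / 2 5 4]. Elementwise product with the kernel and sum: 1·2 + 0·3 + 1·-2 + 1·1 + 2·1 + 5·-2 + 4·-2.

-15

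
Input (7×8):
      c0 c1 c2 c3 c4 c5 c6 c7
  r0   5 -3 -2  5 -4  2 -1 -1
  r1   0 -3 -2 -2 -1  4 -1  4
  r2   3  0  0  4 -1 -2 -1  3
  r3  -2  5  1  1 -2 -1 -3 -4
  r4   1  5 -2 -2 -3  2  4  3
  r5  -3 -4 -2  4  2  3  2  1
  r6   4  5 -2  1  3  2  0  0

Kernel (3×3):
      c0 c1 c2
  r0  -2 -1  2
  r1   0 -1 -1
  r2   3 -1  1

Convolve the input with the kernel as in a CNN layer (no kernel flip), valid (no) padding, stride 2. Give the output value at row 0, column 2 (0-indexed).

The receptive field on the input at this output position is [-4 2 -1 / -1 4 -1 / -1 -2 -1]. Elementwise product with the kernel and sum: -4·-2 + 2·-1 + -1·2 + 4·-1 + -1·-1 + -1·3 + -2·-1 + -1·1.

-1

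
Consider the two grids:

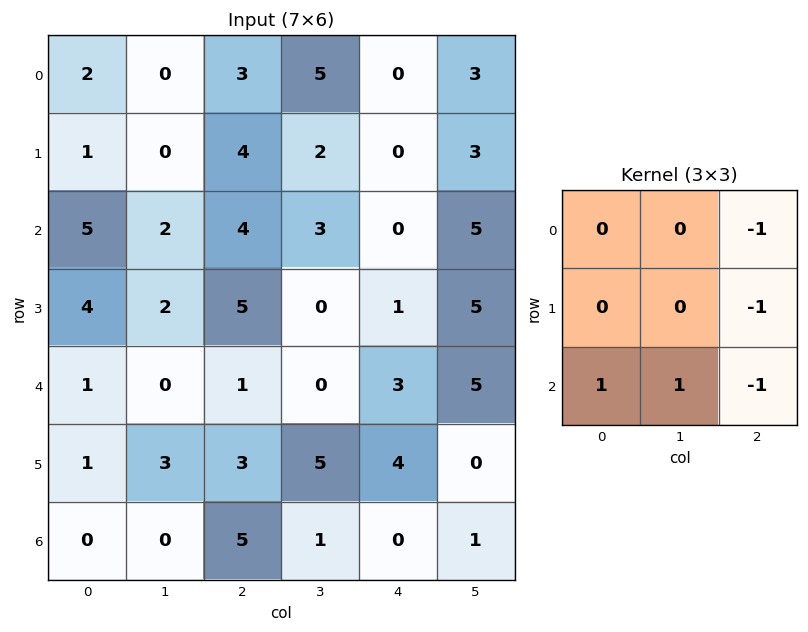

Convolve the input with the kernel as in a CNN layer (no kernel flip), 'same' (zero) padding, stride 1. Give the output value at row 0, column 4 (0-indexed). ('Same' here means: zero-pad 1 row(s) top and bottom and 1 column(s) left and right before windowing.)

-4

The receptive field on the zero-padded input at this output position is [0 0 0 / 5 0 3 / 2 0 3]. Elementwise product with the kernel and sum: 0·-1 + 3·-1 + 2·1 + 0·1 + 3·-1.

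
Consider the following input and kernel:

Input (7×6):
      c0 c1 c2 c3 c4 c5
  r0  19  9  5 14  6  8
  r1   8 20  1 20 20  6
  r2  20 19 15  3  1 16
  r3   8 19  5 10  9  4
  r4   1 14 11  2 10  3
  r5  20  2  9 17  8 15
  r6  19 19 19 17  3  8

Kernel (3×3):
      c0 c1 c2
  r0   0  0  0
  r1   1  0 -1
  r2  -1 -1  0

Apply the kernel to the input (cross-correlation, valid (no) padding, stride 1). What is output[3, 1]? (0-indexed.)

1

The receptive field on the input at this output position is [19 5 10 / 14 11 2 / 2 9 17]. Elementwise product with the kernel and sum: 14·1 + 2·-1 + 2·-1 + 9·-1.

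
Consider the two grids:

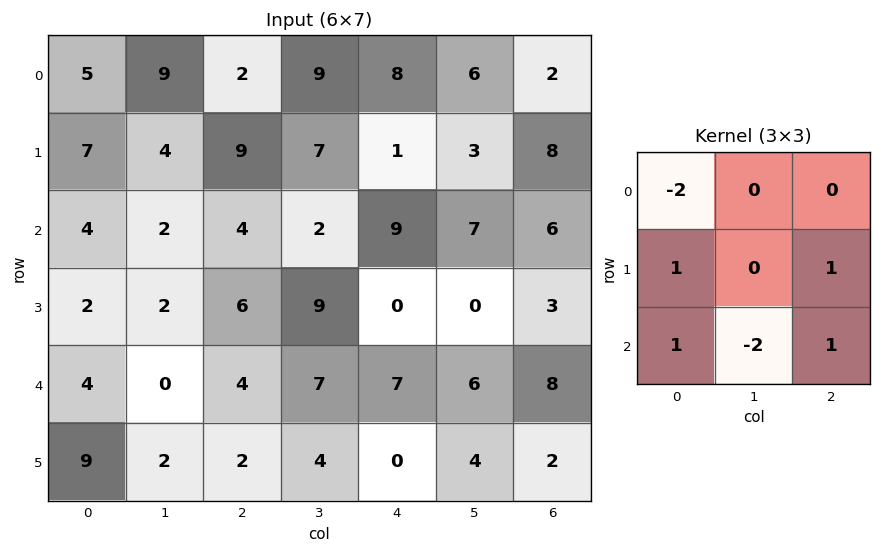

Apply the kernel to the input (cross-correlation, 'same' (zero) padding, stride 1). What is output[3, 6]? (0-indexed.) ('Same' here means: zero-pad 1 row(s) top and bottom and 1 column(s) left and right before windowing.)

The receptive field on the zero-padded input at this output position is [7 6 0 / 0 3 0 / 6 8 0]. Elementwise product with the kernel and sum: 7·-2 + 0·1 + 0·1 + 6·1 + 8·-2 + 0·1.

-24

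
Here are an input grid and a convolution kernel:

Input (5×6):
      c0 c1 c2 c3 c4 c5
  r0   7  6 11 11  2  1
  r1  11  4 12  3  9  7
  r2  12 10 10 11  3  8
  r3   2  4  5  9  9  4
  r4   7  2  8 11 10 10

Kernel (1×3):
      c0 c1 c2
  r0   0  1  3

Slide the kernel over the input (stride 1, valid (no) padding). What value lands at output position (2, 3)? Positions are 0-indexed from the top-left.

27

The receptive field on the input at this output position is [11 3 8]. Elementwise product with the kernel and sum: 3·1 + 8·3.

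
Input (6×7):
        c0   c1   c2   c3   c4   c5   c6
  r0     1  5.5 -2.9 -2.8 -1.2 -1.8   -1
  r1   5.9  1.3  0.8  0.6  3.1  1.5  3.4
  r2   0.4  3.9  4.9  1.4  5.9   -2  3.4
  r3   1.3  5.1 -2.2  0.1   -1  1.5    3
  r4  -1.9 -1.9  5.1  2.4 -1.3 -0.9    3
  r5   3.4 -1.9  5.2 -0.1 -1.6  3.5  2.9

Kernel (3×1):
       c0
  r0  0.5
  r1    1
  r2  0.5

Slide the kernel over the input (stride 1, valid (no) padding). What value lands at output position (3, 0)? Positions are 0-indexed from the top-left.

The receptive field on the input at this output position is [1.3 / -1.9 / 3.4]. Elementwise product with the kernel and sum: 1.3·0.5 + -1.9·1 + 3.4·0.5.

0.45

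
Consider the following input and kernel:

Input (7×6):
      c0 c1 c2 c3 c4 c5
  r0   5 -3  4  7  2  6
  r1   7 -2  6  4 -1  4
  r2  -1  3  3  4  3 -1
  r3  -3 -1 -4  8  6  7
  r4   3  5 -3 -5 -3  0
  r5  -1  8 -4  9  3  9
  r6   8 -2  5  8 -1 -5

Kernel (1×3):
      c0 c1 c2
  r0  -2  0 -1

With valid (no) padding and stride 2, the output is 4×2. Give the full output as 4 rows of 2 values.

-14 -10
-1 -9
-3 9
-21 -9

Output[0,0]: The receptive field on the input at this output position is [5 -3 4]. Elementwise product with the kernel and sum: 5·-2 + 4·-1.
Output[0,1]: The receptive field on the input at this output position is [4 7 2]. Elementwise product with the kernel and sum: 4·-2 + 2·-1.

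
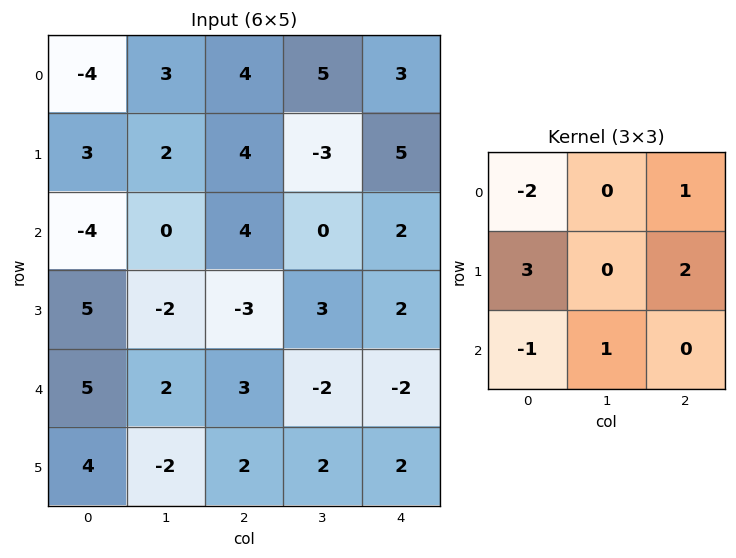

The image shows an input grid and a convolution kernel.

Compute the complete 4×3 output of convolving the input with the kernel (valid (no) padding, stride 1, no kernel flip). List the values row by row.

Output[0,0]: The receptive field on the input at this output position is [-4 3 4 / 3 2 4 / -4 0 4]. Elementwise product with the kernel and sum: -4·-2 + 4·1 + 3·3 + 4·2 + -4·-1 + 0·1.

33 3 13
-13 -8 19
18 1 -16
2 13 13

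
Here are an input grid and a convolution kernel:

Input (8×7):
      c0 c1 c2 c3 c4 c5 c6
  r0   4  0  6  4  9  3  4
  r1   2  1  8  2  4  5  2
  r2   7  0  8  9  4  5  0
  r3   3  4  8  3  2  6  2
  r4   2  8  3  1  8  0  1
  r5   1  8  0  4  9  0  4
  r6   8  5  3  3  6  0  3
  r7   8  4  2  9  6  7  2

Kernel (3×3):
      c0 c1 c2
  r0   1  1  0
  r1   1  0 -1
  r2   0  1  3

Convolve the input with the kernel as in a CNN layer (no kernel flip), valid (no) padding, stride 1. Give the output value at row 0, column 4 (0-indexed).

The receptive field on the input at this output position is [9 3 4 / 4 5 2 / 4 5 0]. Elementwise product with the kernel and sum: 9·1 + 3·1 + 4·1 + 2·-1 + 5·1 + 0·3.

19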